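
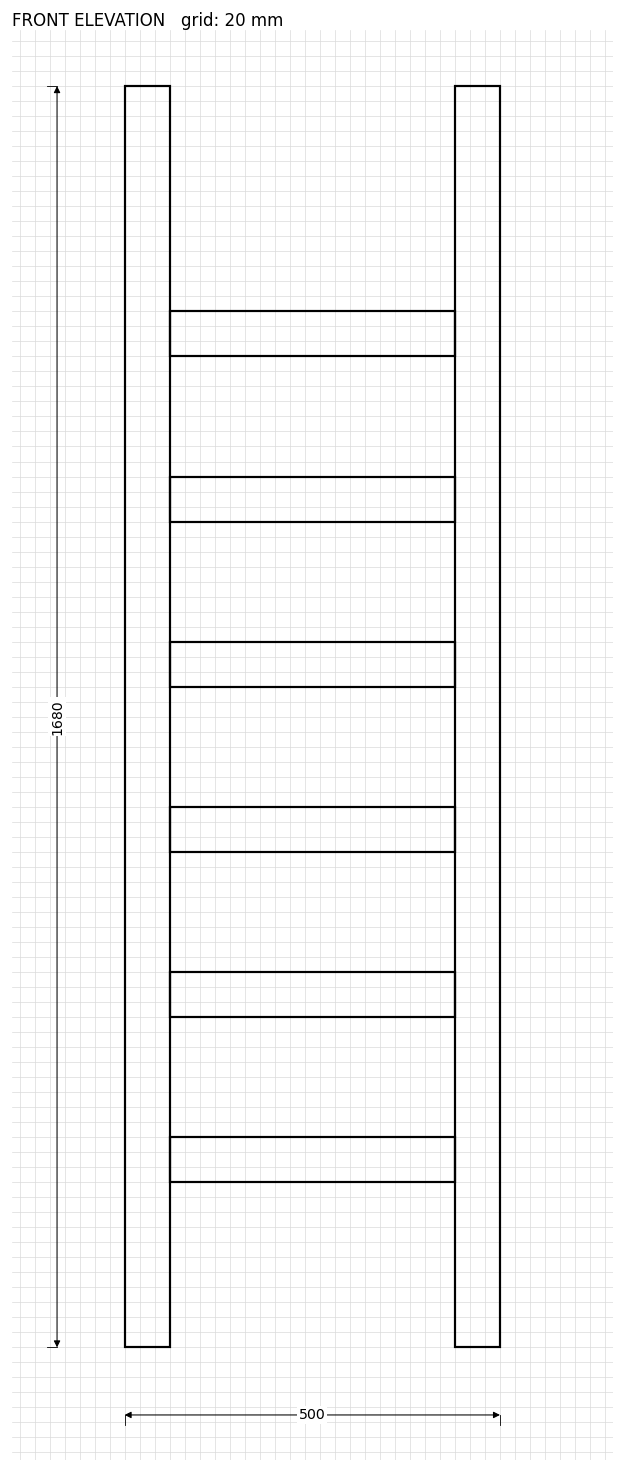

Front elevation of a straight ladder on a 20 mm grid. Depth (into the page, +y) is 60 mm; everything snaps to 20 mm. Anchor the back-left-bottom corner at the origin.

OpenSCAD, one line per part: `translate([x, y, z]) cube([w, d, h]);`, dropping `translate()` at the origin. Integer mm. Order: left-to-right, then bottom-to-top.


cube([60, 60, 1680]);
translate([60, 0, 220]) cube([380, 60, 60]);
translate([60, 0, 440]) cube([380, 60, 60]);
translate([60, 0, 660]) cube([380, 60, 60]);
translate([60, 0, 880]) cube([380, 60, 60]);
translate([60, 0, 1100]) cube([380, 60, 60]);
translate([60, 0, 1320]) cube([380, 60, 60]);
translate([440, 0, 0]) cube([60, 60, 1680]);


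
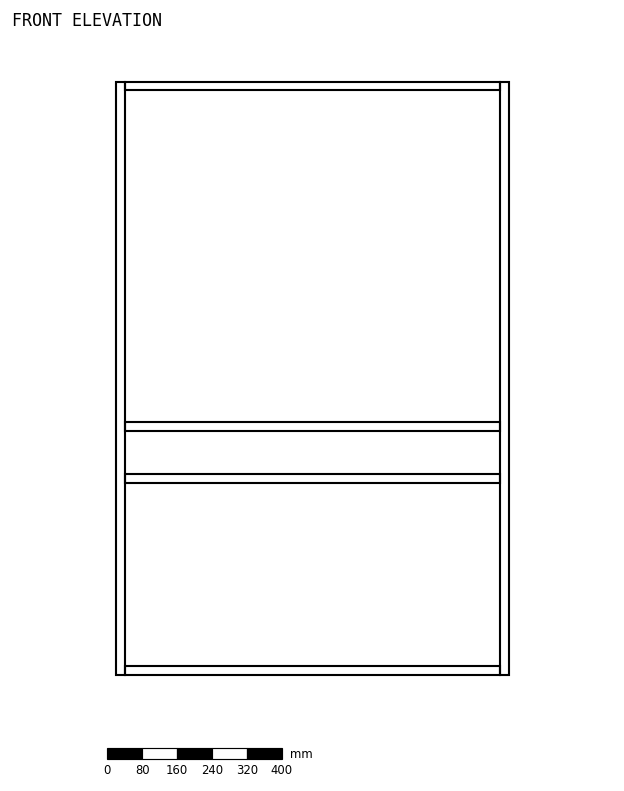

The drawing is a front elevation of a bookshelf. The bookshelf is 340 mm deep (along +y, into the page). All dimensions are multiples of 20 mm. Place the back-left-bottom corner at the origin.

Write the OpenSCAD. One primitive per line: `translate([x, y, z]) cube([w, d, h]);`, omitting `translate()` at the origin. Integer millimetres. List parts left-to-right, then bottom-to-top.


cube([20, 340, 1360]);
translate([20, 0, 0]) cube([860, 340, 20]);
translate([20, 0, 440]) cube([860, 340, 20]);
translate([20, 0, 560]) cube([860, 340, 20]);
translate([20, 0, 1340]) cube([860, 340, 20]);
translate([880, 0, 0]) cube([20, 340, 1360]);


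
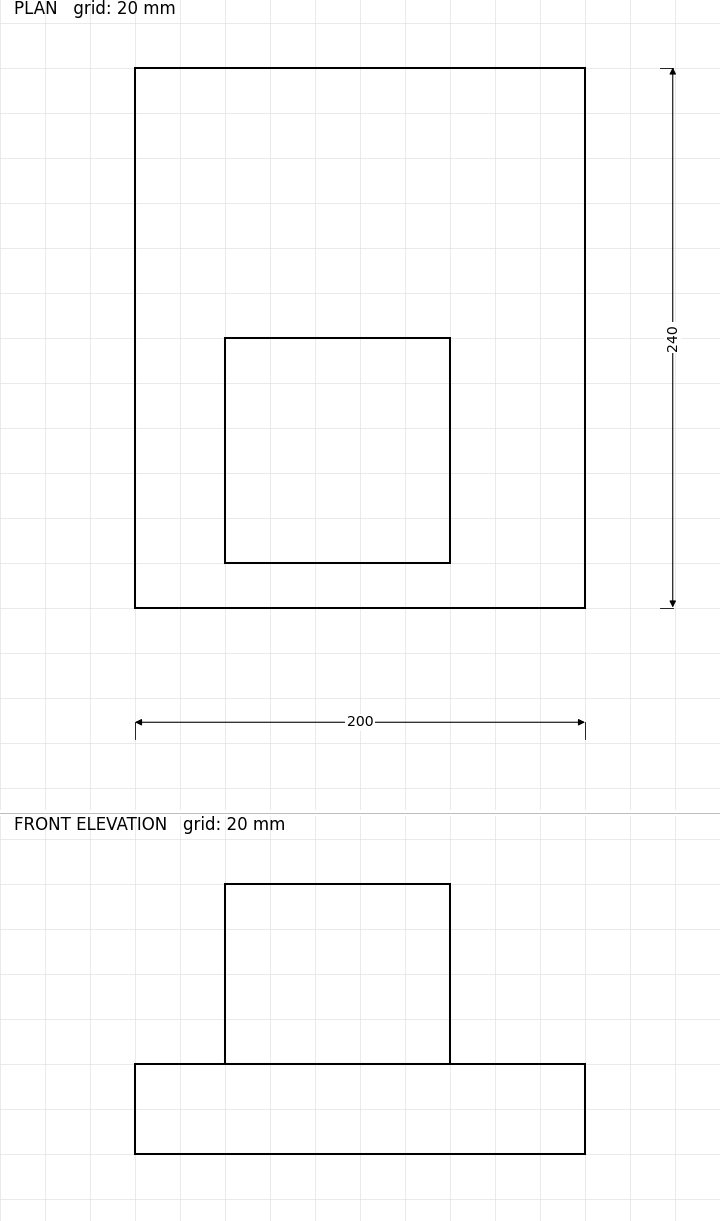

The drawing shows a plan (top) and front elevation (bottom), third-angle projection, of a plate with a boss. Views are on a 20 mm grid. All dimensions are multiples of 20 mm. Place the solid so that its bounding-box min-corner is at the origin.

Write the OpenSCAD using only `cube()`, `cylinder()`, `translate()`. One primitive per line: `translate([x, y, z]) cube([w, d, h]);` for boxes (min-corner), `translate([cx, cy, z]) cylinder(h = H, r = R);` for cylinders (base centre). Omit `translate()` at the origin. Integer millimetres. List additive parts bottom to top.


cube([200, 240, 40]);
translate([40, 20, 40]) cube([100, 100, 80]);


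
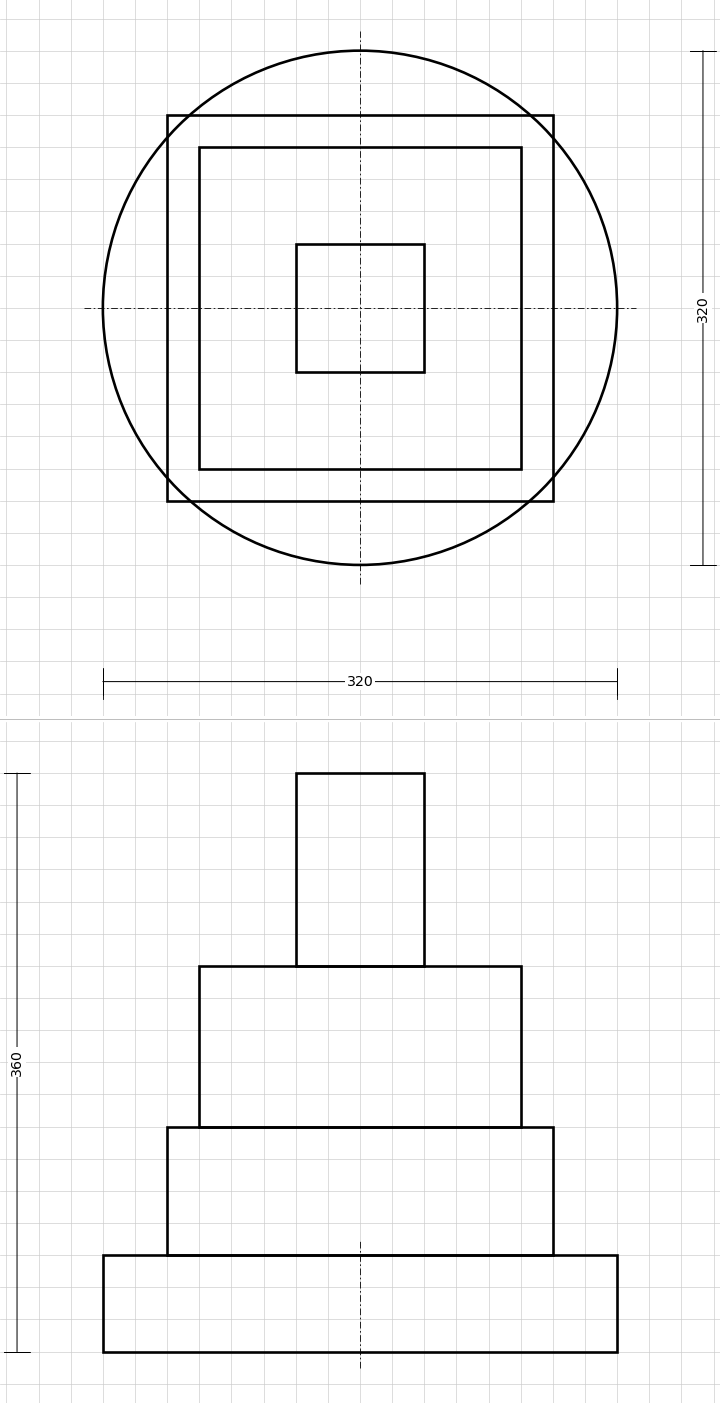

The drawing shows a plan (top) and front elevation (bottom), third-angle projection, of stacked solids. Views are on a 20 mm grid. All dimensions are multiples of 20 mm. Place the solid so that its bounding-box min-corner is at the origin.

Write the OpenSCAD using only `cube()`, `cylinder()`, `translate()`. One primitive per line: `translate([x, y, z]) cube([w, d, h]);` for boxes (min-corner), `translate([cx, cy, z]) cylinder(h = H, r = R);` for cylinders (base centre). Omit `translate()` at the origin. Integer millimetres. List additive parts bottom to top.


translate([160, 160, 0]) cylinder(h = 60, r = 160);
translate([40, 40, 60]) cube([240, 240, 80]);
translate([60, 60, 140]) cube([200, 200, 100]);
translate([120, 120, 240]) cube([80, 80, 120]);


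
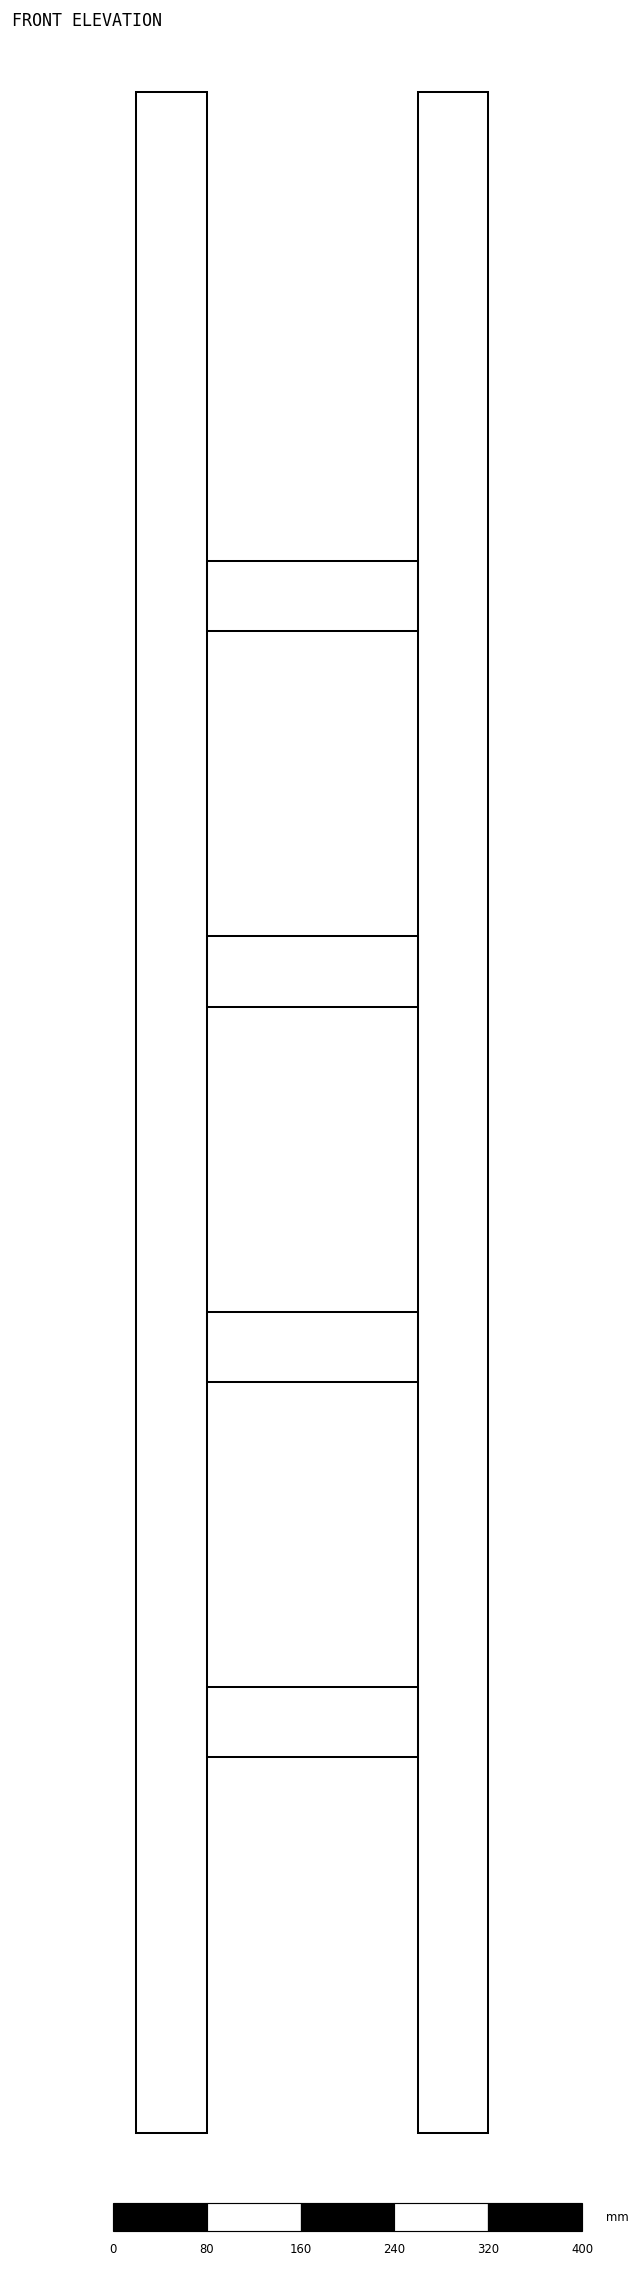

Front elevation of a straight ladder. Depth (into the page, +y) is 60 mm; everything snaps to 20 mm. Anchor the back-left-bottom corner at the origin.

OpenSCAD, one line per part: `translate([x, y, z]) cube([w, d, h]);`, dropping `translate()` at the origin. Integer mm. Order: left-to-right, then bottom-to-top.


cube([60, 60, 1740]);
translate([60, 0, 320]) cube([180, 60, 60]);
translate([60, 0, 640]) cube([180, 60, 60]);
translate([60, 0, 960]) cube([180, 60, 60]);
translate([60, 0, 1280]) cube([180, 60, 60]);
translate([240, 0, 0]) cube([60, 60, 1740]);


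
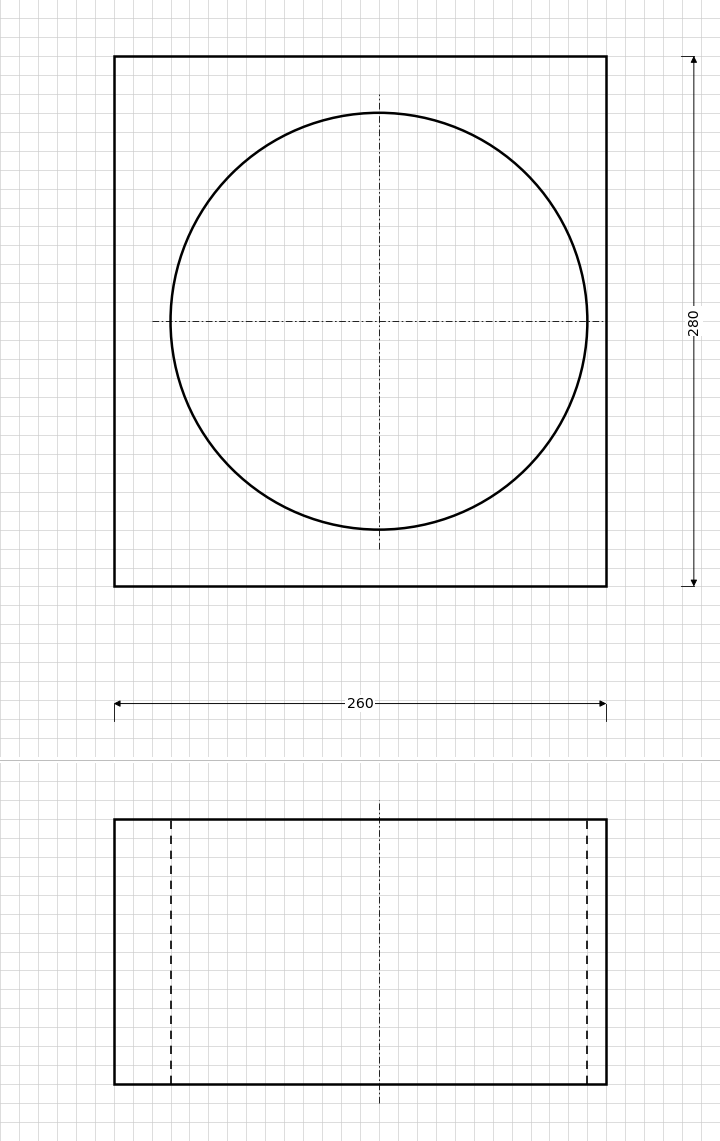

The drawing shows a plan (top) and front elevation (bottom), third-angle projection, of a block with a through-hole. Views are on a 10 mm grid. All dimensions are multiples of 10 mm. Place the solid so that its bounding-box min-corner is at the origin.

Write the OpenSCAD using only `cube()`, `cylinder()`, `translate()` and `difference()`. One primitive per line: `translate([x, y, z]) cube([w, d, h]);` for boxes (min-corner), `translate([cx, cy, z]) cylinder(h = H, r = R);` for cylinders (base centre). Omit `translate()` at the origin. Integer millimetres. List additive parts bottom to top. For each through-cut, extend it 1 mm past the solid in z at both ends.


difference() {
  cube([260, 280, 140]);
  translate([140, 140, -1]) cylinder(h = 142, r = 110);
}


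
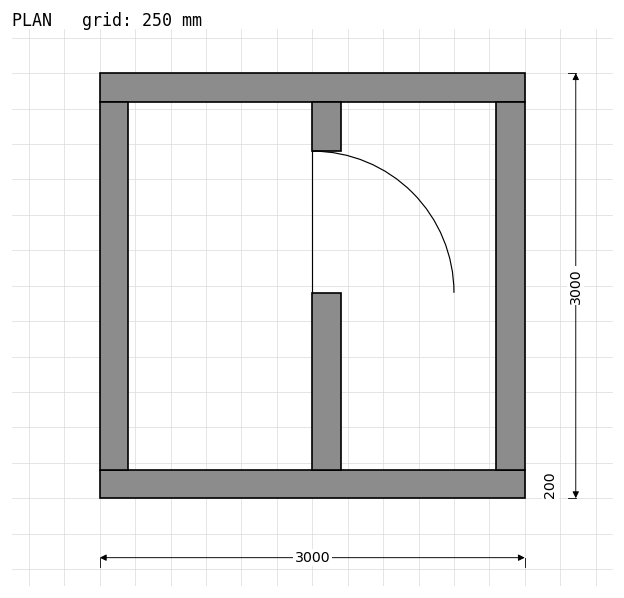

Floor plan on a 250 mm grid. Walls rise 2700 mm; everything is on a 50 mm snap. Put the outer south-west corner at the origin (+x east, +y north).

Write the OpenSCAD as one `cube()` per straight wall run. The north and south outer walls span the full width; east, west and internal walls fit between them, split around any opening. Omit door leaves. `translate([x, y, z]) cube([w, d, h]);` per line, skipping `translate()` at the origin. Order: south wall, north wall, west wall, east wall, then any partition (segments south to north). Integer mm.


cube([3000, 200, 2700]);
translate([0, 2800, 0]) cube([3000, 200, 2700]);
translate([0, 200, 0]) cube([200, 2600, 2700]);
translate([2800, 200, 0]) cube([200, 2600, 2700]);
translate([1500, 200, 0]) cube([200, 1250, 2700]);
translate([1500, 2450, 0]) cube([200, 350, 2700]);


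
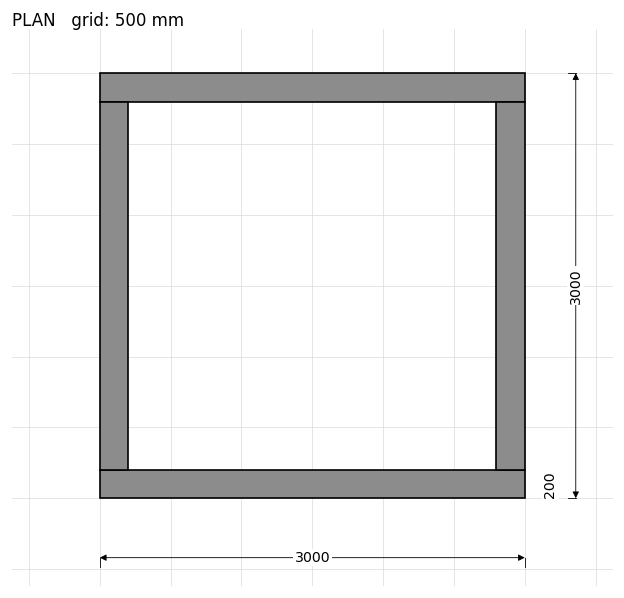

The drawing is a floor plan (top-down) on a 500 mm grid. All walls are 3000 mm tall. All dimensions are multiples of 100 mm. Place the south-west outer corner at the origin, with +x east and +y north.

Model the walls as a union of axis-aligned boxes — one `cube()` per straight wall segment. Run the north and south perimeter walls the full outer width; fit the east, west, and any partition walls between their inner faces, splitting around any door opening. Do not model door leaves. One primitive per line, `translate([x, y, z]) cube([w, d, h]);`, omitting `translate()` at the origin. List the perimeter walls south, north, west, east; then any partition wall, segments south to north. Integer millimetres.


cube([3000, 200, 3000]);
translate([0, 2800, 0]) cube([3000, 200, 3000]);
translate([0, 200, 0]) cube([200, 2600, 3000]);
translate([2800, 200, 0]) cube([200, 2600, 3000]);


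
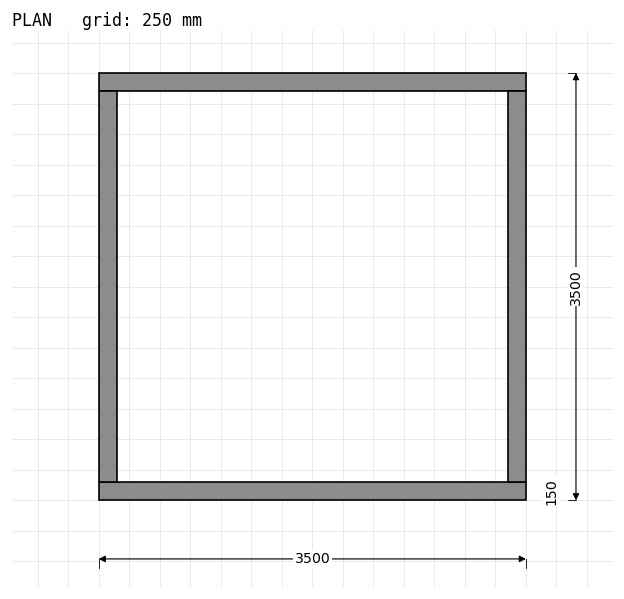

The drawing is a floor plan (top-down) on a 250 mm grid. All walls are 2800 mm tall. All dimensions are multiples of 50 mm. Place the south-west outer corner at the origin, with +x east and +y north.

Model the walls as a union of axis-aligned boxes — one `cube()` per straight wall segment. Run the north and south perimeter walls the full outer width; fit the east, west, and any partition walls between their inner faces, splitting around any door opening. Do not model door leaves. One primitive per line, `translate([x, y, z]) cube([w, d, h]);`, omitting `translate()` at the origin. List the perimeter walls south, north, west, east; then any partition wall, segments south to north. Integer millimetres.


cube([3500, 150, 2800]);
translate([0, 3350, 0]) cube([3500, 150, 2800]);
translate([0, 150, 0]) cube([150, 3200, 2800]);
translate([3350, 150, 0]) cube([150, 3200, 2800]);


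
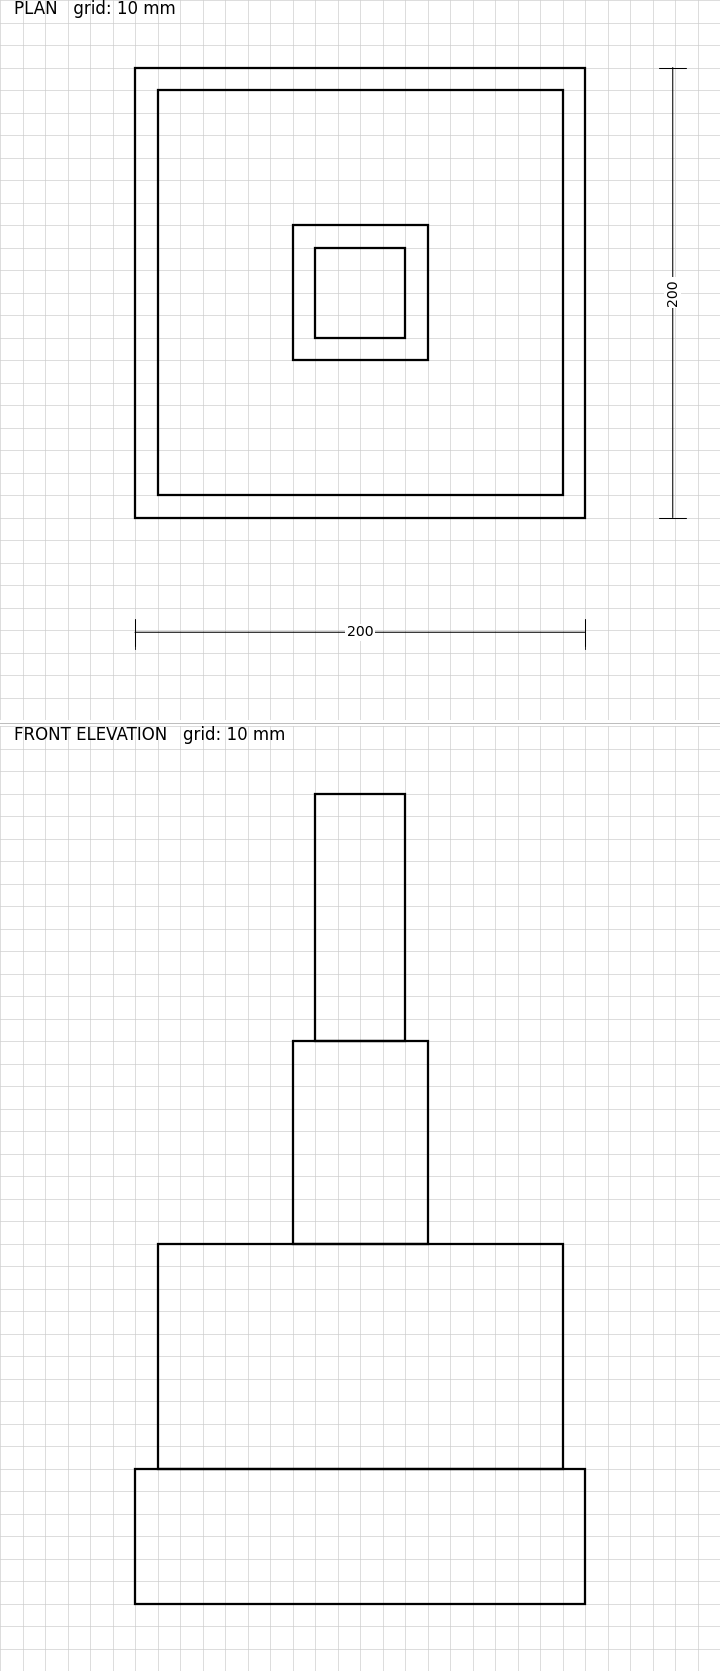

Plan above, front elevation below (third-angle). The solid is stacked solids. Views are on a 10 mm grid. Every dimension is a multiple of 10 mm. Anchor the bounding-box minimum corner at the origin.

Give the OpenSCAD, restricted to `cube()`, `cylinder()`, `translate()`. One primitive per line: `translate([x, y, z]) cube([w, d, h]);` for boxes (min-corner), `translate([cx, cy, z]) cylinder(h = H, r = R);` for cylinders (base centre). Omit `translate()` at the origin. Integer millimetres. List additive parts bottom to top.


cube([200, 200, 60]);
translate([10, 10, 60]) cube([180, 180, 100]);
translate([70, 70, 160]) cube([60, 60, 90]);
translate([80, 80, 250]) cube([40, 40, 110]);


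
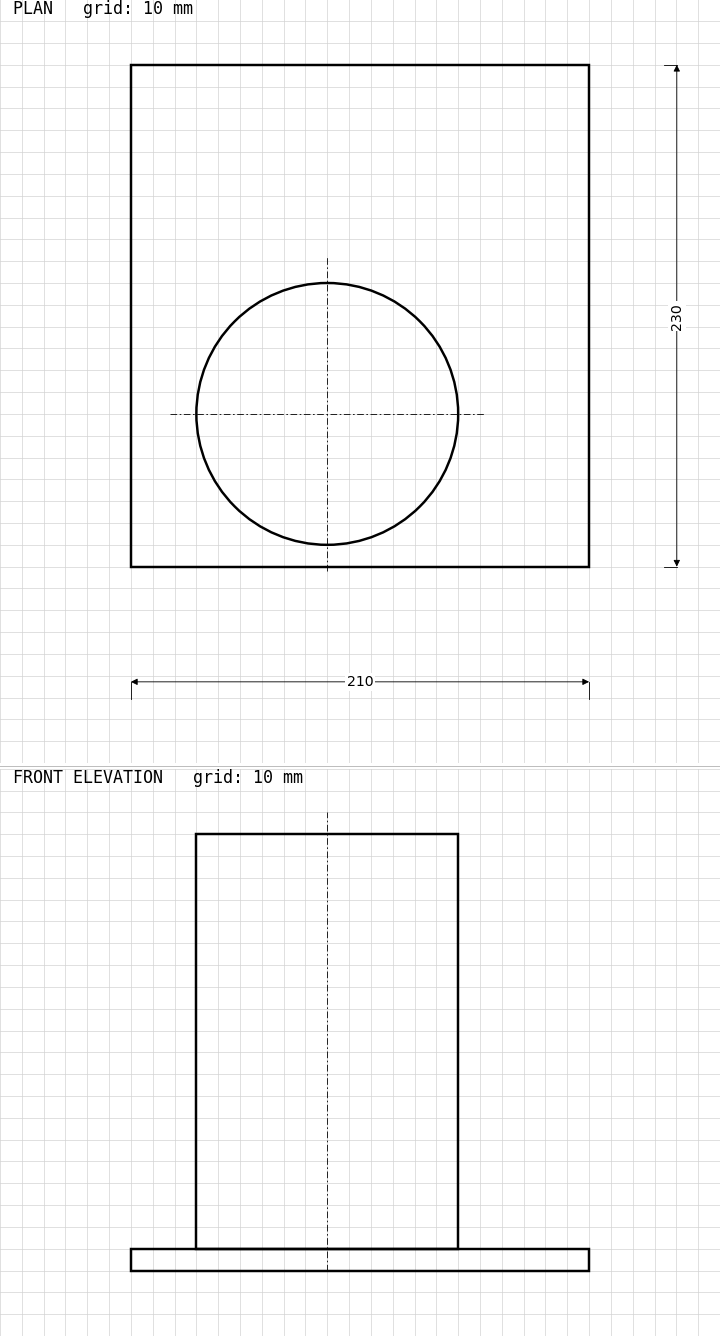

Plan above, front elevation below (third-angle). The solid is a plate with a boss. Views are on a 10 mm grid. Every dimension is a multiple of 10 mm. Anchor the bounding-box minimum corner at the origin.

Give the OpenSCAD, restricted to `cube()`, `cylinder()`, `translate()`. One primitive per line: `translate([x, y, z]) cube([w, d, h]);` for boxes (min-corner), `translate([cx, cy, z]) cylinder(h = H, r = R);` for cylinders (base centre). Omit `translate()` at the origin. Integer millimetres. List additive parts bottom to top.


cube([210, 230, 10]);
translate([90, 70, 10]) cylinder(h = 190, r = 60);


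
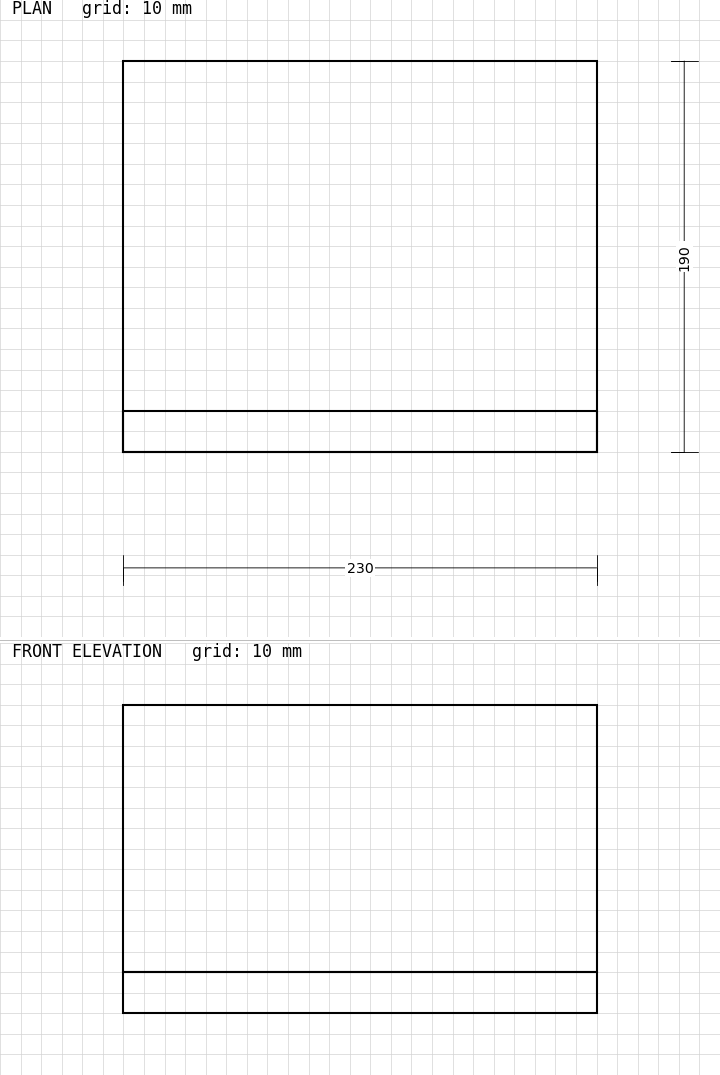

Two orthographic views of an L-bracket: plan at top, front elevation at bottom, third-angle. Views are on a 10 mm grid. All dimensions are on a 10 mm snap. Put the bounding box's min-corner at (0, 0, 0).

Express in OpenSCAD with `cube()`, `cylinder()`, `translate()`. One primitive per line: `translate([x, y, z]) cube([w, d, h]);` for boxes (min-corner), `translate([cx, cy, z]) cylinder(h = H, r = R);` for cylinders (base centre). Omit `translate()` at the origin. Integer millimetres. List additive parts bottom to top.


cube([230, 190, 20]);
translate([0, 0, 20]) cube([230, 20, 130]);


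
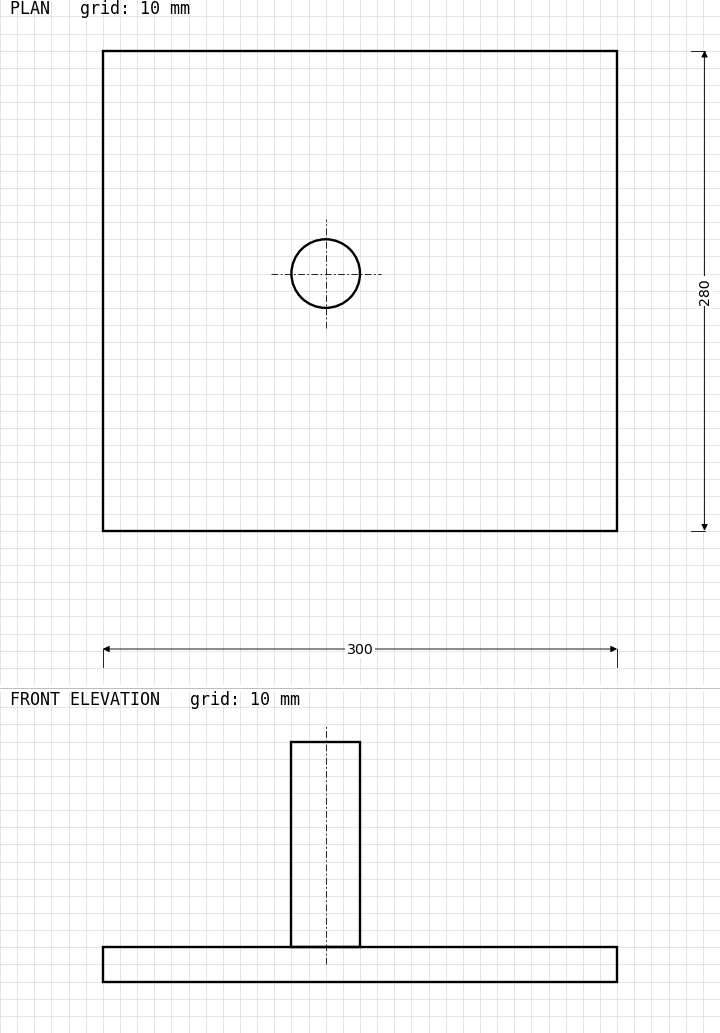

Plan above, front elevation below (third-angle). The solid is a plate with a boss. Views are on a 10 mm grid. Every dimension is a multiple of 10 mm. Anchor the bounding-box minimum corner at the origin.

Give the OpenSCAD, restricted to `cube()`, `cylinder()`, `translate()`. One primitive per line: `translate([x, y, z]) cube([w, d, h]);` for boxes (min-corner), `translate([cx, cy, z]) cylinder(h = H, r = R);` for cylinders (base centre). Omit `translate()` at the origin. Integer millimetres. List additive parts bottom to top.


cube([300, 280, 20]);
translate([130, 150, 20]) cylinder(h = 120, r = 20);


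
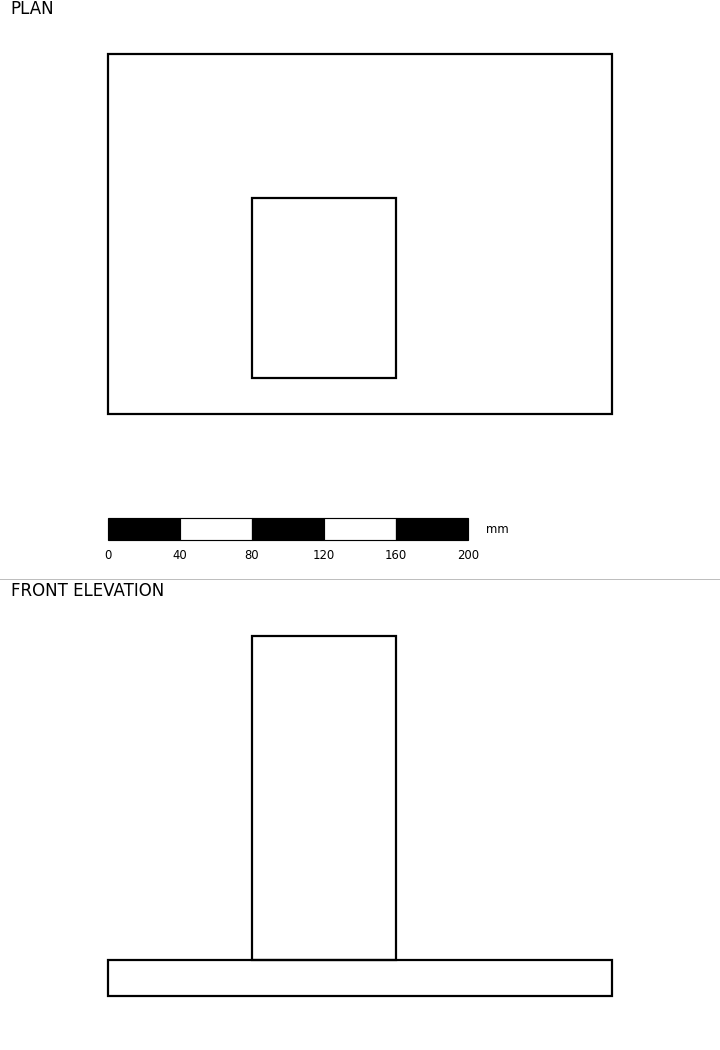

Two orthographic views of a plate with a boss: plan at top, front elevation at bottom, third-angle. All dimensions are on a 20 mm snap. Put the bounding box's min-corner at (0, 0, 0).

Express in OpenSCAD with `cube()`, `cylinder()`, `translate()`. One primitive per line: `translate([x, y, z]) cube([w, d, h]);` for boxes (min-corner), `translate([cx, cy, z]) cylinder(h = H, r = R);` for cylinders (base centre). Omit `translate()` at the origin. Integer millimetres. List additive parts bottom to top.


cube([280, 200, 20]);
translate([80, 20, 20]) cube([80, 100, 180]);


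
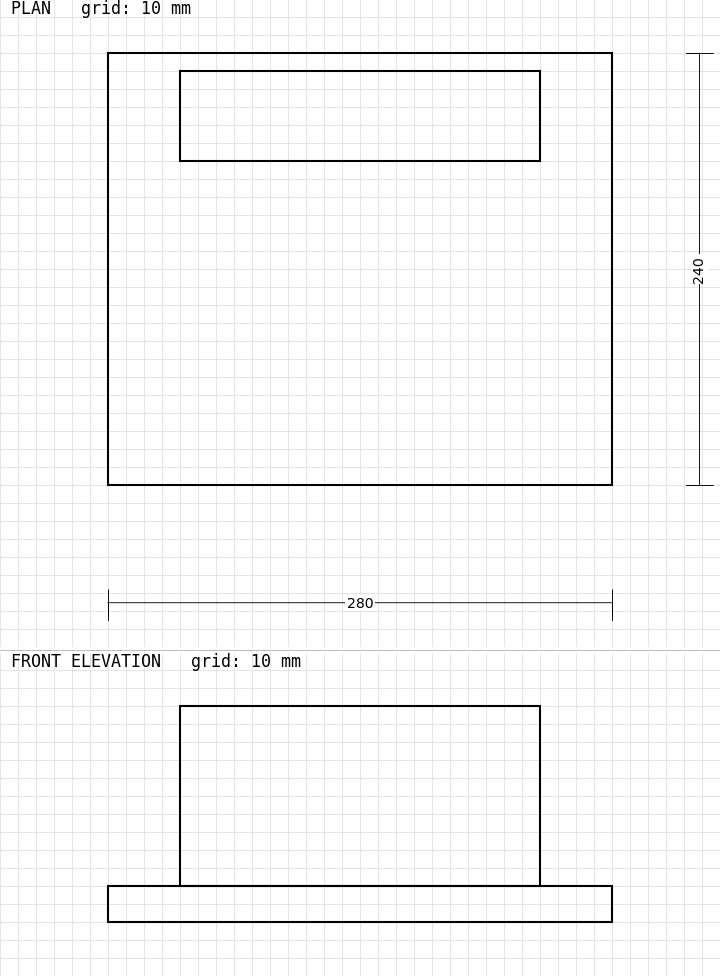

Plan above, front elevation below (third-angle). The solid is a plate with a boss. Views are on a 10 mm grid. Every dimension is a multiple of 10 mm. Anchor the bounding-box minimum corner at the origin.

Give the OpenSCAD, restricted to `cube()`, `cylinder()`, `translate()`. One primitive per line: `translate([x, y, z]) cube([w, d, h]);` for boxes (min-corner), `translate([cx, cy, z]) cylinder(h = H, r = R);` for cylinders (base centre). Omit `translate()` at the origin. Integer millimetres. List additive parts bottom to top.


cube([280, 240, 20]);
translate([40, 180, 20]) cube([200, 50, 100]);


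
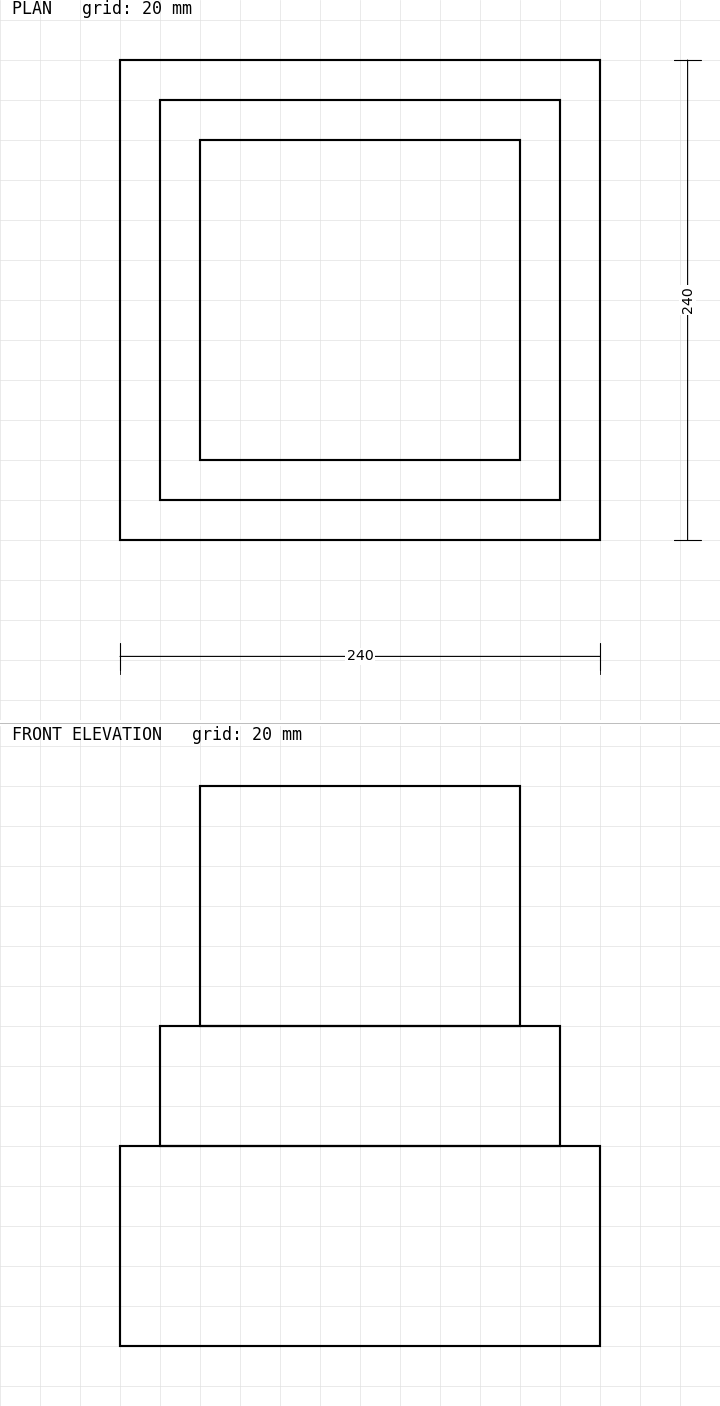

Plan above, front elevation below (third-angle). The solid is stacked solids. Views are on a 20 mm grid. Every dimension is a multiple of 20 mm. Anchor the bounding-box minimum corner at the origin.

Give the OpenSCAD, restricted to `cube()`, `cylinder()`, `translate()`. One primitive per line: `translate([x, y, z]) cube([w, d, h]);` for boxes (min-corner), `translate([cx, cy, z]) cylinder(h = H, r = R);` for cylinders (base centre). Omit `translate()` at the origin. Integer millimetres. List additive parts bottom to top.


cube([240, 240, 100]);
translate([20, 20, 100]) cube([200, 200, 60]);
translate([40, 40, 160]) cube([160, 160, 120]);


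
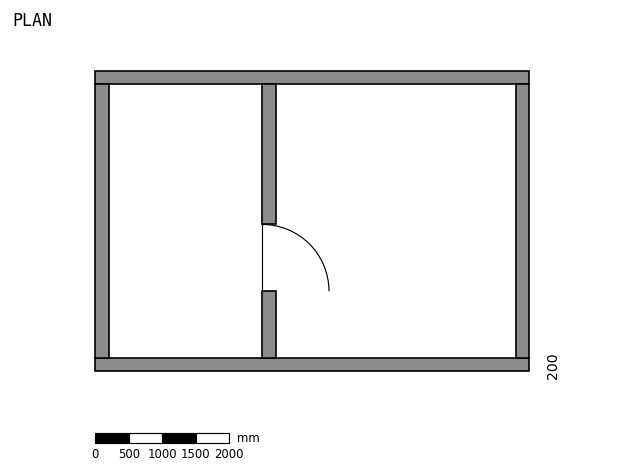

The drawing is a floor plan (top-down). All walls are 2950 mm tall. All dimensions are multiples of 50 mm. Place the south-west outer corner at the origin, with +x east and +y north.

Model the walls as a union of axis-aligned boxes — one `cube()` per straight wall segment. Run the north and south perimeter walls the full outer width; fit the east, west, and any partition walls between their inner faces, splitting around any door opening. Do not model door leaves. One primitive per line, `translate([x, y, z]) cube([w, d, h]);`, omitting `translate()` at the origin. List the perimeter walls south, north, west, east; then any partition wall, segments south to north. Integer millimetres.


cube([6500, 200, 2950]);
translate([0, 4300, 0]) cube([6500, 200, 2950]);
translate([0, 200, 0]) cube([200, 4100, 2950]);
translate([6300, 200, 0]) cube([200, 4100, 2950]);
translate([2500, 200, 0]) cube([200, 1000, 2950]);
translate([2500, 2200, 0]) cube([200, 2100, 2950]);


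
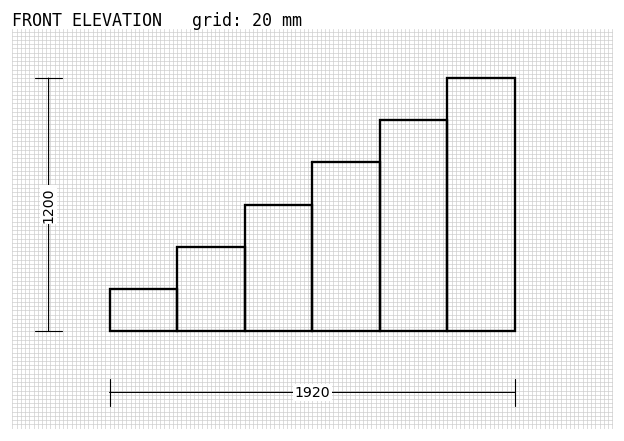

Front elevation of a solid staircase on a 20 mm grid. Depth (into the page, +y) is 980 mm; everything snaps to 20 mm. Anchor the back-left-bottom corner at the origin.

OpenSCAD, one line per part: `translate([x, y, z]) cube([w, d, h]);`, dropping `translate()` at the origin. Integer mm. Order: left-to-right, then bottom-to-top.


cube([320, 980, 200]);
translate([320, 0, 0]) cube([320, 980, 400]);
translate([640, 0, 0]) cube([320, 980, 600]);
translate([960, 0, 0]) cube([320, 980, 800]);
translate([1280, 0, 0]) cube([320, 980, 1000]);
translate([1600, 0, 0]) cube([320, 980, 1200]);


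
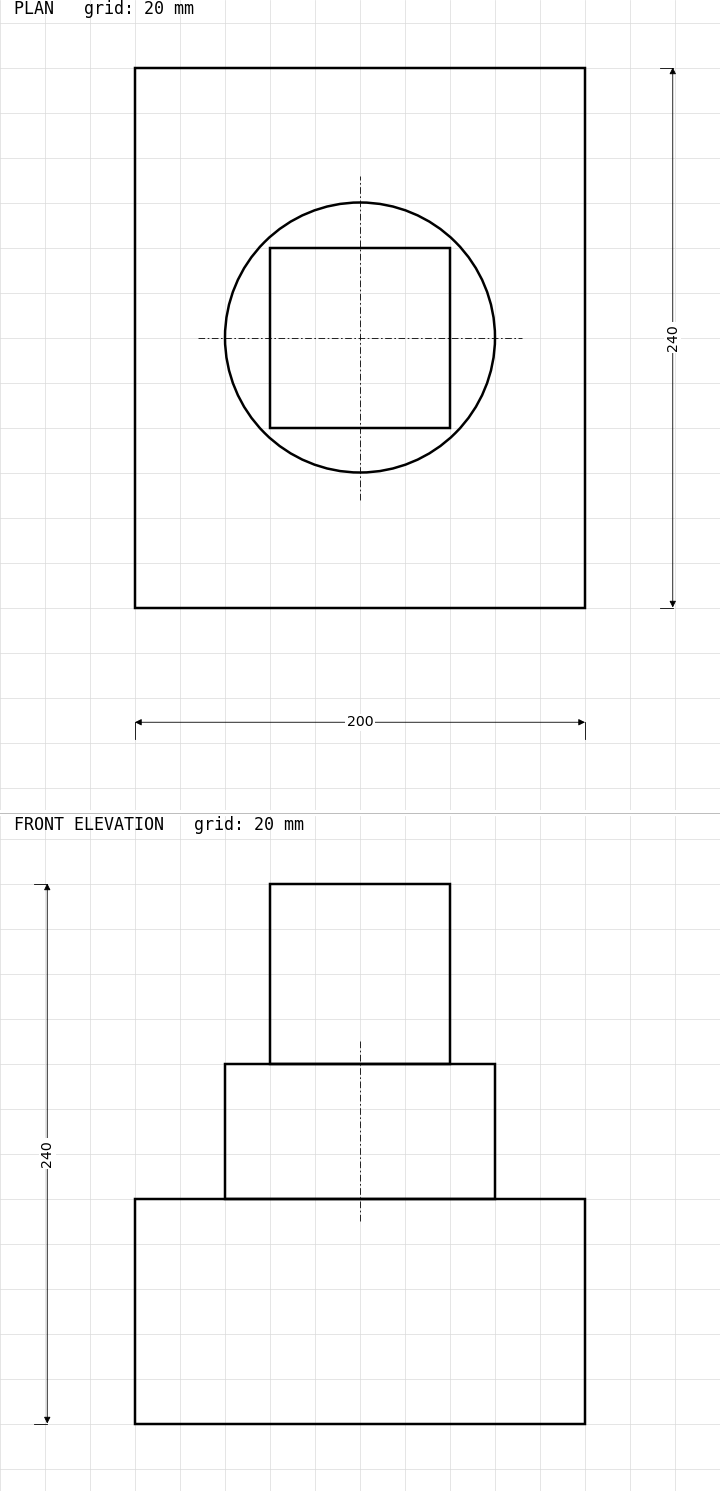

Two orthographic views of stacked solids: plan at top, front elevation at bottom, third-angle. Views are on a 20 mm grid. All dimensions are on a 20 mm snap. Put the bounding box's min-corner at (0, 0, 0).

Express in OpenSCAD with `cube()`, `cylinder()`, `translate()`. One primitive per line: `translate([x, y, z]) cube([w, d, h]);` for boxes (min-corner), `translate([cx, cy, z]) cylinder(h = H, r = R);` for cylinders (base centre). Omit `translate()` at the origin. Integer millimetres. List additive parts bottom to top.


cube([200, 240, 100]);
translate([100, 120, 100]) cylinder(h = 60, r = 60);
translate([60, 80, 160]) cube([80, 80, 80]);


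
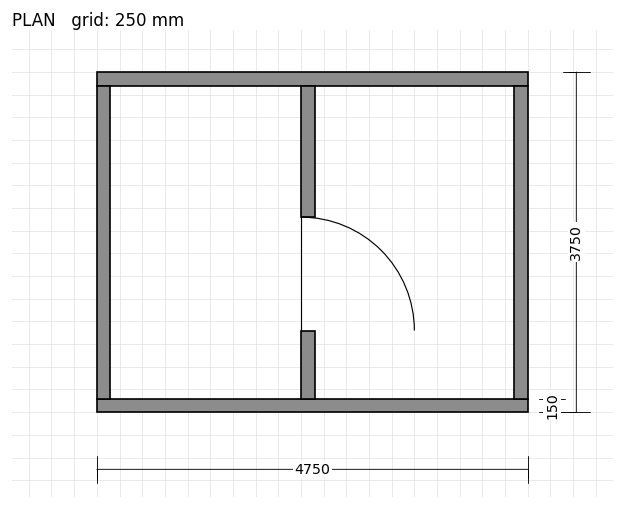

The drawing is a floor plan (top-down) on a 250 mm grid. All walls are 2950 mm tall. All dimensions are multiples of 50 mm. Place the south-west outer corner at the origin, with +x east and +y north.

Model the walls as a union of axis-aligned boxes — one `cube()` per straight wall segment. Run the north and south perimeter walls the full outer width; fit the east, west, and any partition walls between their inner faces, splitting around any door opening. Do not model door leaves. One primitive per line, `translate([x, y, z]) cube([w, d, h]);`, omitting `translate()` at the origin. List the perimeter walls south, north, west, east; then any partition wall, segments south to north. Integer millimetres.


cube([4750, 150, 2950]);
translate([0, 3600, 0]) cube([4750, 150, 2950]);
translate([0, 150, 0]) cube([150, 3450, 2950]);
translate([4600, 150, 0]) cube([150, 3450, 2950]);
translate([2250, 150, 0]) cube([150, 750, 2950]);
translate([2250, 2150, 0]) cube([150, 1450, 2950]);


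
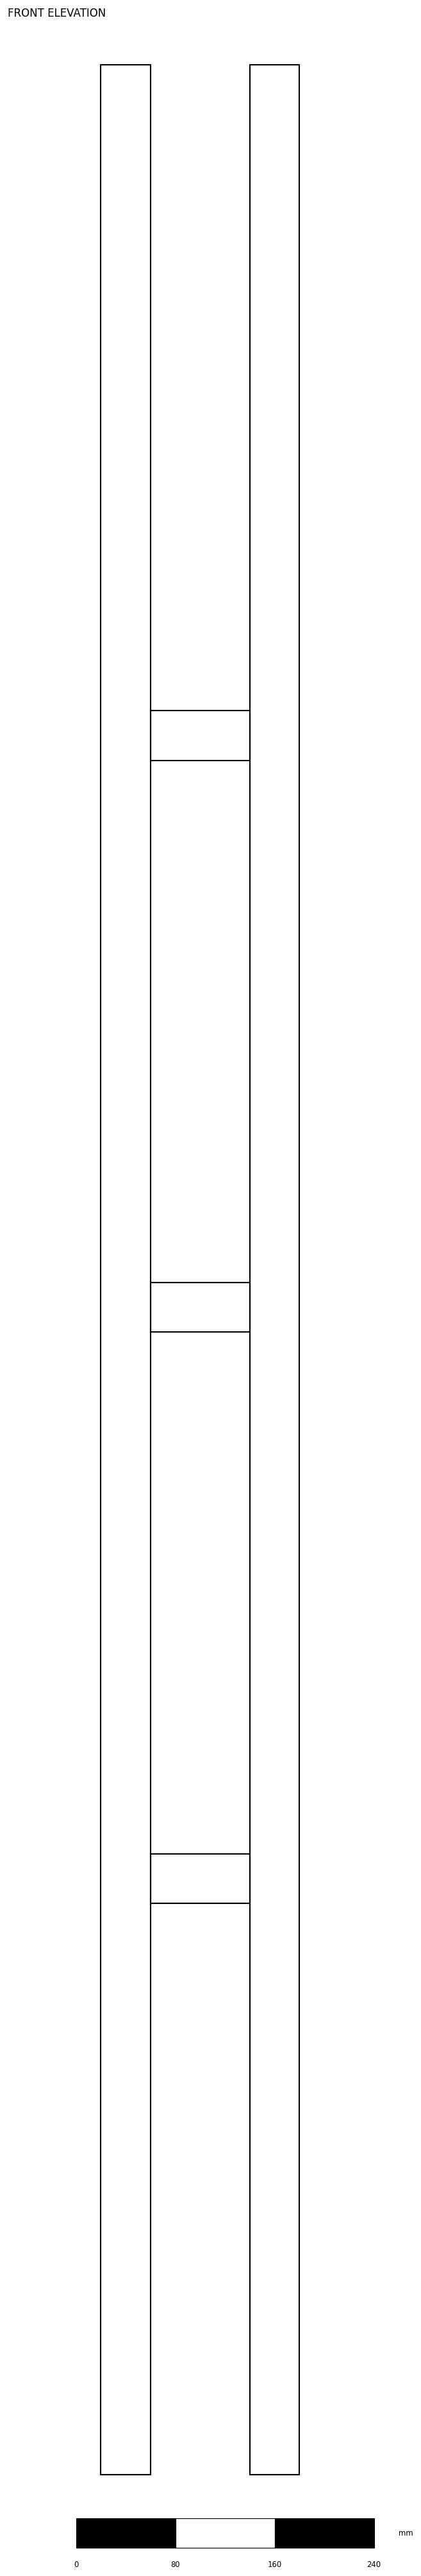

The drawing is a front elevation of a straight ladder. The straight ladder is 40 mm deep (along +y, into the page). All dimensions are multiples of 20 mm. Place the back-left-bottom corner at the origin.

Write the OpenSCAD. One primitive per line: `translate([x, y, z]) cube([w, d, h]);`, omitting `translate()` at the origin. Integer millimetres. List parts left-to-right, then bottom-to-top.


cube([40, 40, 1940]);
translate([40, 0, 460]) cube([80, 40, 40]);
translate([40, 0, 920]) cube([80, 40, 40]);
translate([40, 0, 1380]) cube([80, 40, 40]);
translate([120, 0, 0]) cube([40, 40, 1940]);


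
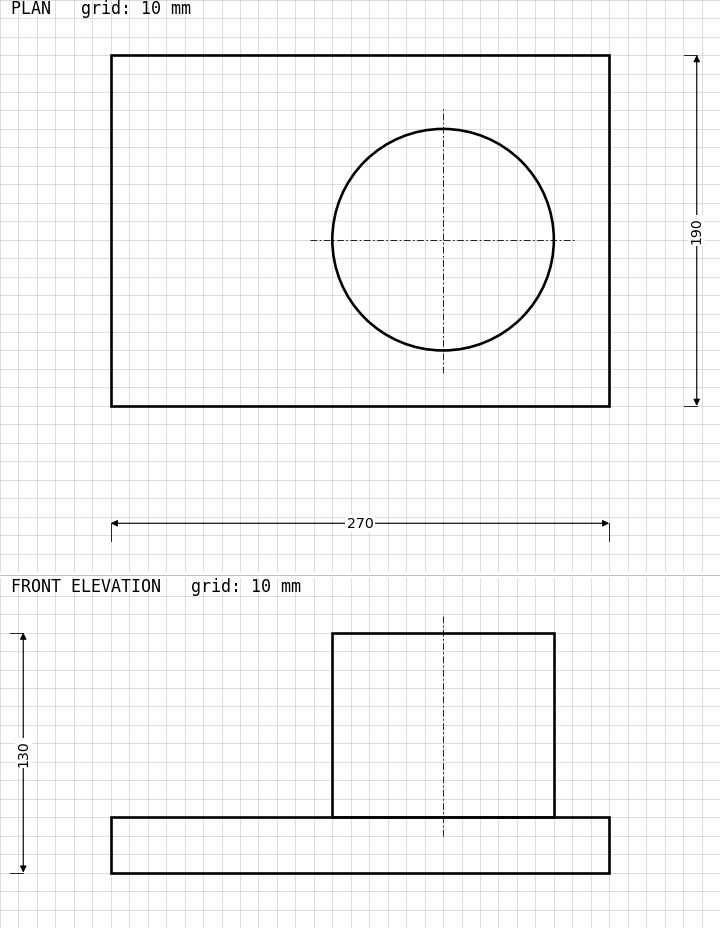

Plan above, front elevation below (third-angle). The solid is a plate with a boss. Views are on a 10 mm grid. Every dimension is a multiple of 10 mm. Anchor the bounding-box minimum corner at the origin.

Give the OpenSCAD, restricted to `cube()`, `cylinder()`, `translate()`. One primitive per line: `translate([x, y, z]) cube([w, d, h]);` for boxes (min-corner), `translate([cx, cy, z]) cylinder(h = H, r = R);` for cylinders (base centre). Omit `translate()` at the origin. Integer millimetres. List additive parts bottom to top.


cube([270, 190, 30]);
translate([180, 90, 30]) cylinder(h = 100, r = 60);


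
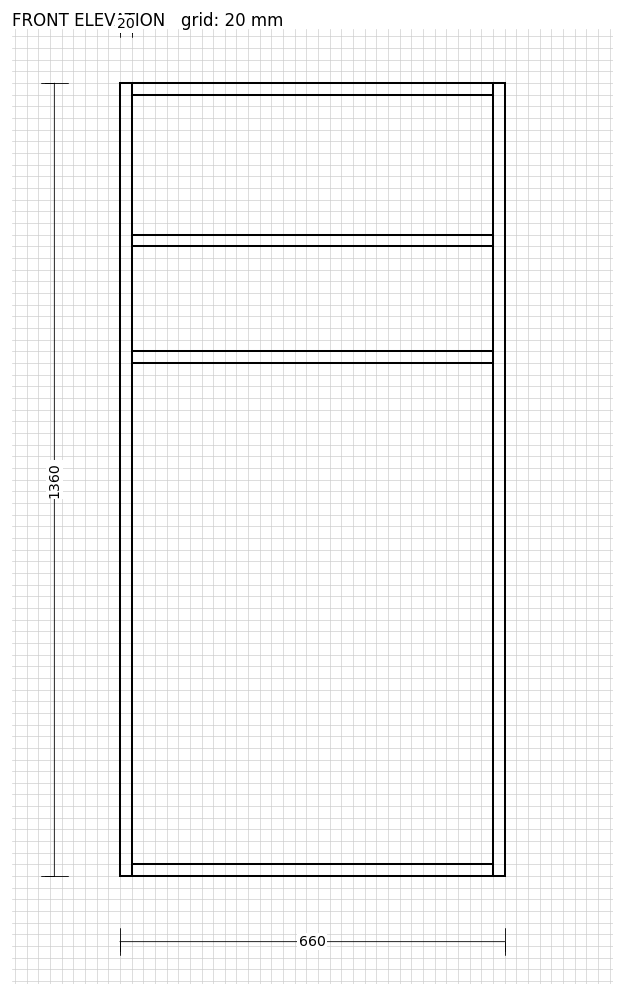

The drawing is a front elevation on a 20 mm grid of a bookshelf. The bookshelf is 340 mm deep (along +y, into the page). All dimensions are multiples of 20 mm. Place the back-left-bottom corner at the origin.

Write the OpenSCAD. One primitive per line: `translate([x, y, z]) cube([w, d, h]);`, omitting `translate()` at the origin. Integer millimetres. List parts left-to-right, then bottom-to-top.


cube([20, 340, 1360]);
translate([20, 0, 0]) cube([620, 340, 20]);
translate([20, 0, 880]) cube([620, 340, 20]);
translate([20, 0, 1080]) cube([620, 340, 20]);
translate([20, 0, 1340]) cube([620, 340, 20]);
translate([640, 0, 0]) cube([20, 340, 1360]);


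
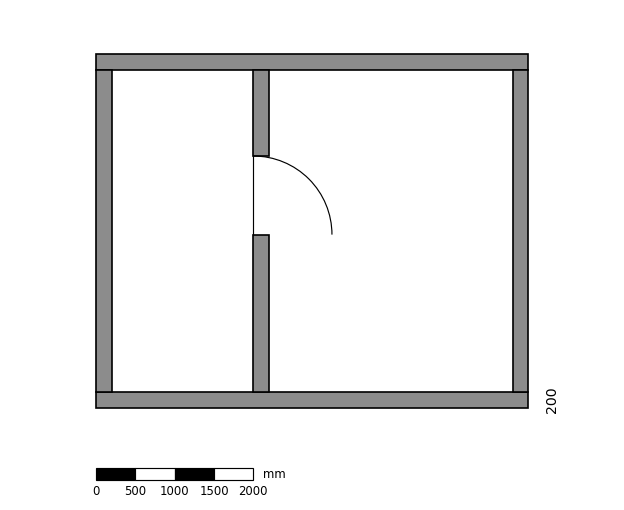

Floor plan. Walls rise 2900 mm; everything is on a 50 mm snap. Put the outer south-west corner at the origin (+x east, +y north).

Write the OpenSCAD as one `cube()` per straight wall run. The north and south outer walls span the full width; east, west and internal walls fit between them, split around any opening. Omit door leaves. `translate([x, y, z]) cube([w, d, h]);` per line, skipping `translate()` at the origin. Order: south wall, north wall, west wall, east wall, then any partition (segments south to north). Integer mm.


cube([5500, 200, 2900]);
translate([0, 4300, 0]) cube([5500, 200, 2900]);
translate([0, 200, 0]) cube([200, 4100, 2900]);
translate([5300, 200, 0]) cube([200, 4100, 2900]);
translate([2000, 200, 0]) cube([200, 2000, 2900]);
translate([2000, 3200, 0]) cube([200, 1100, 2900]);


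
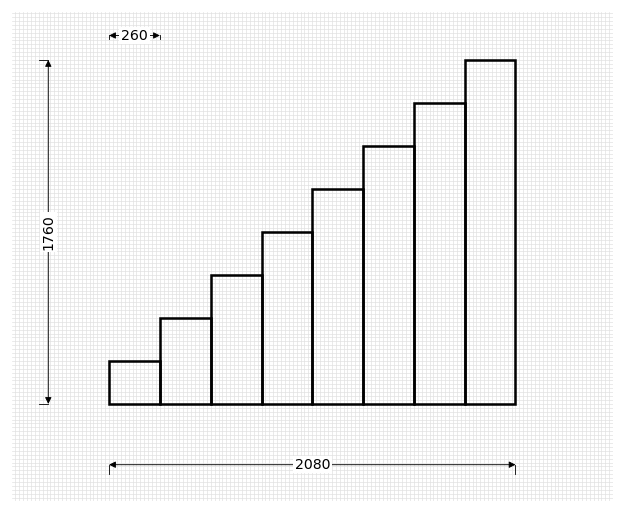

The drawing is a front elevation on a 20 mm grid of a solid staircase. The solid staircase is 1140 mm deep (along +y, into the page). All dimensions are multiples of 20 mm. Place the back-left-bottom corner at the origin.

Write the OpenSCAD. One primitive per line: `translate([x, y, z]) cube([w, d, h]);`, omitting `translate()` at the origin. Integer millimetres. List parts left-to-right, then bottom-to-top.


cube([260, 1140, 220]);
translate([260, 0, 0]) cube([260, 1140, 440]);
translate([520, 0, 0]) cube([260, 1140, 660]);
translate([780, 0, 0]) cube([260, 1140, 880]);
translate([1040, 0, 0]) cube([260, 1140, 1100]);
translate([1300, 0, 0]) cube([260, 1140, 1320]);
translate([1560, 0, 0]) cube([260, 1140, 1540]);
translate([1820, 0, 0]) cube([260, 1140, 1760]);


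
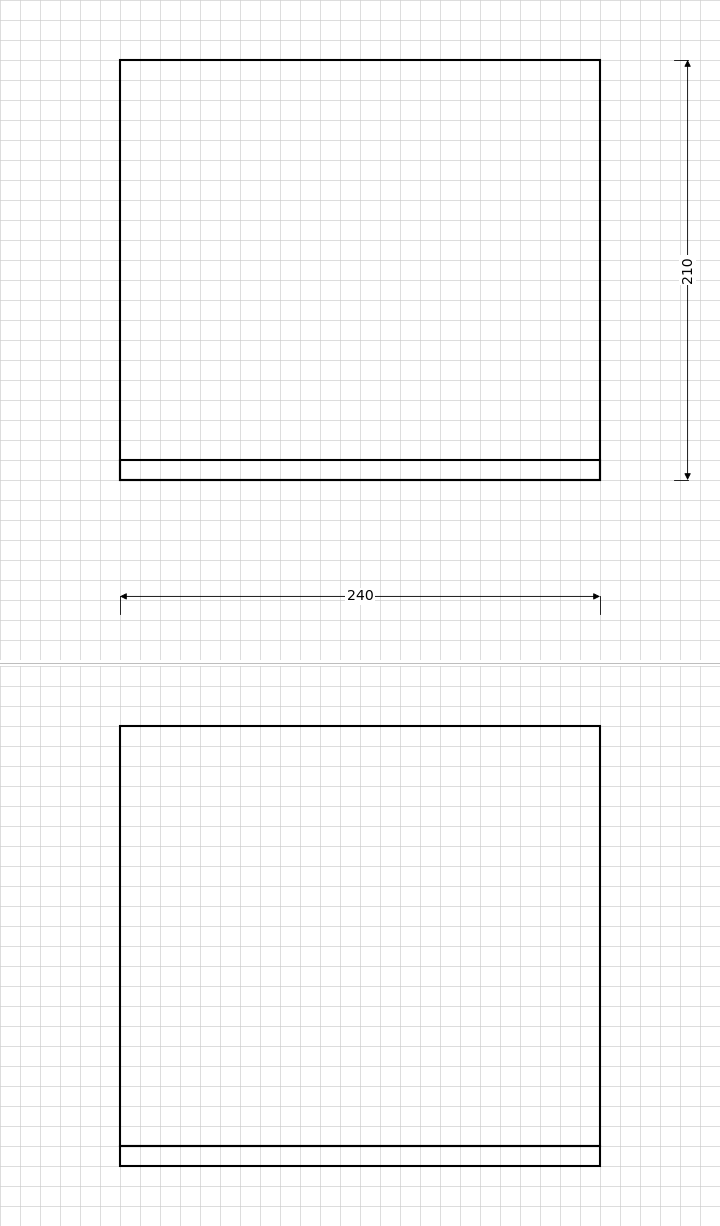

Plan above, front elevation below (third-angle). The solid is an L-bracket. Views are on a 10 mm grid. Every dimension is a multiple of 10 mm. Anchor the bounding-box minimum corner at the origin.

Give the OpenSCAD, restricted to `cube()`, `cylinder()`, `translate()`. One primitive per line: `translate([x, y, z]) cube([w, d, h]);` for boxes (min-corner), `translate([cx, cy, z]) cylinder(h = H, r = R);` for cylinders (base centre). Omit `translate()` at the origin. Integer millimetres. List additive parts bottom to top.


cube([240, 210, 10]);
translate([0, 0, 10]) cube([240, 10, 210]);


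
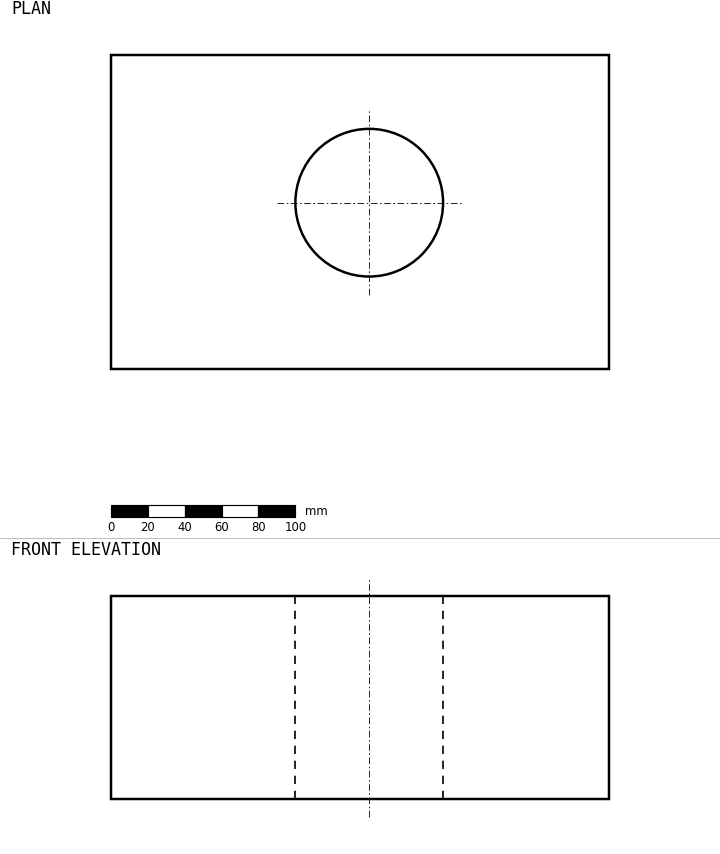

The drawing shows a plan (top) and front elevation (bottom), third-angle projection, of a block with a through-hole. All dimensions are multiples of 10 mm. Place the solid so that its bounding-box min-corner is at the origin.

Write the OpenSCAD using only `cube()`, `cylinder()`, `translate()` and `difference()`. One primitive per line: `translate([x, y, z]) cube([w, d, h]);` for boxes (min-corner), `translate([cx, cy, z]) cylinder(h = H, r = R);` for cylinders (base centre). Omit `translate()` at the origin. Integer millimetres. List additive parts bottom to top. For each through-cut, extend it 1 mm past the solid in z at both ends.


difference() {
  cube([270, 170, 110]);
  translate([140, 90, -1]) cylinder(h = 112, r = 40);
}


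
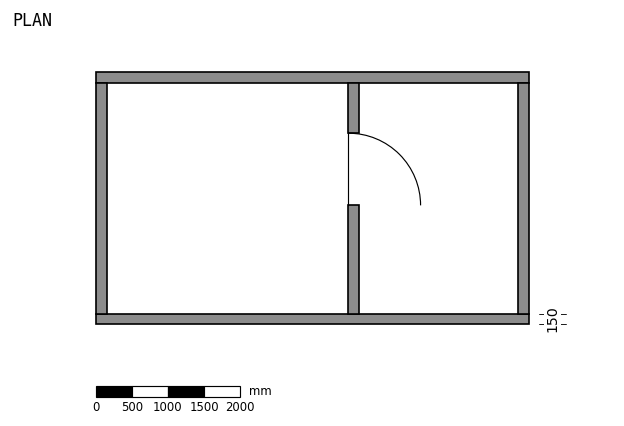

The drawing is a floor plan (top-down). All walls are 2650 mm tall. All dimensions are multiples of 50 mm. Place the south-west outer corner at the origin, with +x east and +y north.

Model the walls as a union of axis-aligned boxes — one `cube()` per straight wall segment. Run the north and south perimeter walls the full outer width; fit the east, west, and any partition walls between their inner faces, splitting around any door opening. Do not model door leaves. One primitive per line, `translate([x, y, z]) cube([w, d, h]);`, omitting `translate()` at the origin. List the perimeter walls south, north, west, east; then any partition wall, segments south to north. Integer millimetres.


cube([6000, 150, 2650]);
translate([0, 3350, 0]) cube([6000, 150, 2650]);
translate([0, 150, 0]) cube([150, 3200, 2650]);
translate([5850, 150, 0]) cube([150, 3200, 2650]);
translate([3500, 150, 0]) cube([150, 1500, 2650]);
translate([3500, 2650, 0]) cube([150, 700, 2650]);


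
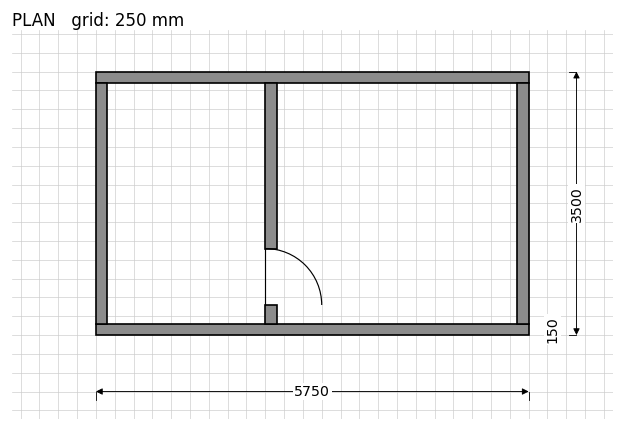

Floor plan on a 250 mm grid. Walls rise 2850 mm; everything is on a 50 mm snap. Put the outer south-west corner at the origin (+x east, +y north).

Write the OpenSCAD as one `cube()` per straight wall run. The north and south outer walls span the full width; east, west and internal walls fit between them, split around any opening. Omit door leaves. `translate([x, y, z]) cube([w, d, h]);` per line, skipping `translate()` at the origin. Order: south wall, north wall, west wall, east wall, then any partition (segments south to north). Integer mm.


cube([5750, 150, 2850]);
translate([0, 3350, 0]) cube([5750, 150, 2850]);
translate([0, 150, 0]) cube([150, 3200, 2850]);
translate([5600, 150, 0]) cube([150, 3200, 2850]);
translate([2250, 150, 0]) cube([150, 250, 2850]);
translate([2250, 1150, 0]) cube([150, 2200, 2850]);


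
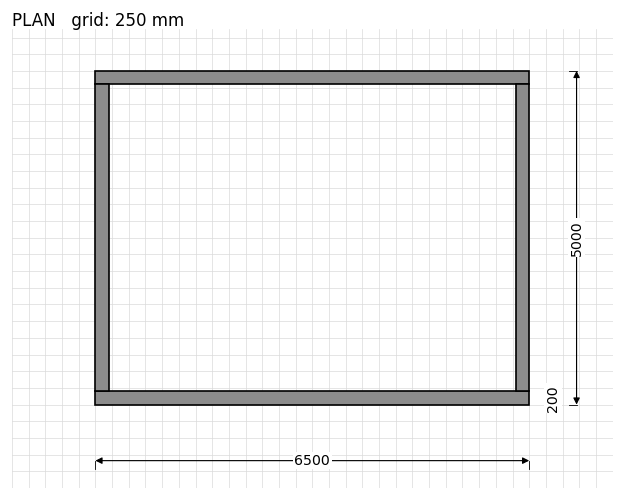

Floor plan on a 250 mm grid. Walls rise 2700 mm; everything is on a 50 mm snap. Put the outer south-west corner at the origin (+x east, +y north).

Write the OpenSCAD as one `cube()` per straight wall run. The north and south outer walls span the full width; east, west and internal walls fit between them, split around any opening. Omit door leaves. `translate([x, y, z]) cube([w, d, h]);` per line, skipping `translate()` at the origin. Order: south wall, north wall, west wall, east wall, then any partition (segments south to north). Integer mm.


cube([6500, 200, 2700]);
translate([0, 4800, 0]) cube([6500, 200, 2700]);
translate([0, 200, 0]) cube([200, 4600, 2700]);
translate([6300, 200, 0]) cube([200, 4600, 2700]);


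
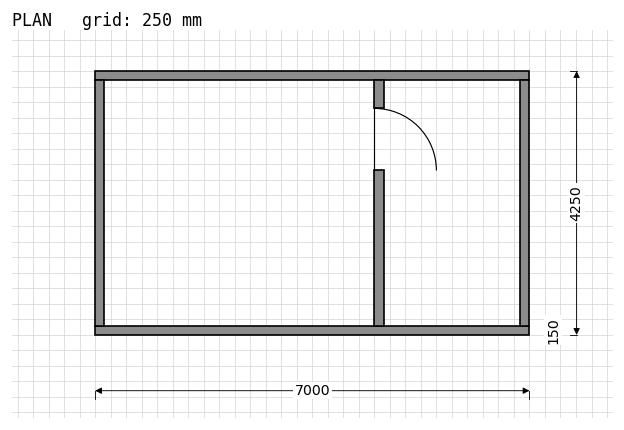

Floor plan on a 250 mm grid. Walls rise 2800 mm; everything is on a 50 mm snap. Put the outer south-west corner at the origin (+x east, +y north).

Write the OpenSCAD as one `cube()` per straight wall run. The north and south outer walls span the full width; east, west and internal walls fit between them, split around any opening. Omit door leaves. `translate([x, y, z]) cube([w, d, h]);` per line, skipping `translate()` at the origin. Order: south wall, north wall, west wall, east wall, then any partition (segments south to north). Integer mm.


cube([7000, 150, 2800]);
translate([0, 4100, 0]) cube([7000, 150, 2800]);
translate([0, 150, 0]) cube([150, 3950, 2800]);
translate([6850, 150, 0]) cube([150, 3950, 2800]);
translate([4500, 150, 0]) cube([150, 2500, 2800]);
translate([4500, 3650, 0]) cube([150, 450, 2800]);


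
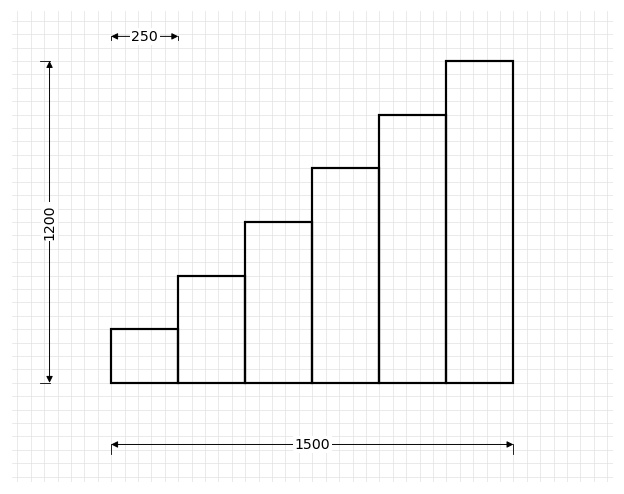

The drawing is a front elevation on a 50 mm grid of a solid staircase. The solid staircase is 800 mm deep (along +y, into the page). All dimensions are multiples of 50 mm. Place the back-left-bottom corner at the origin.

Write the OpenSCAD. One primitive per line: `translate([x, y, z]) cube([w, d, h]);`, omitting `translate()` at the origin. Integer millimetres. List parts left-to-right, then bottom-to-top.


cube([250, 800, 200]);
translate([250, 0, 0]) cube([250, 800, 400]);
translate([500, 0, 0]) cube([250, 800, 600]);
translate([750, 0, 0]) cube([250, 800, 800]);
translate([1000, 0, 0]) cube([250, 800, 1000]);
translate([1250, 0, 0]) cube([250, 800, 1200]);


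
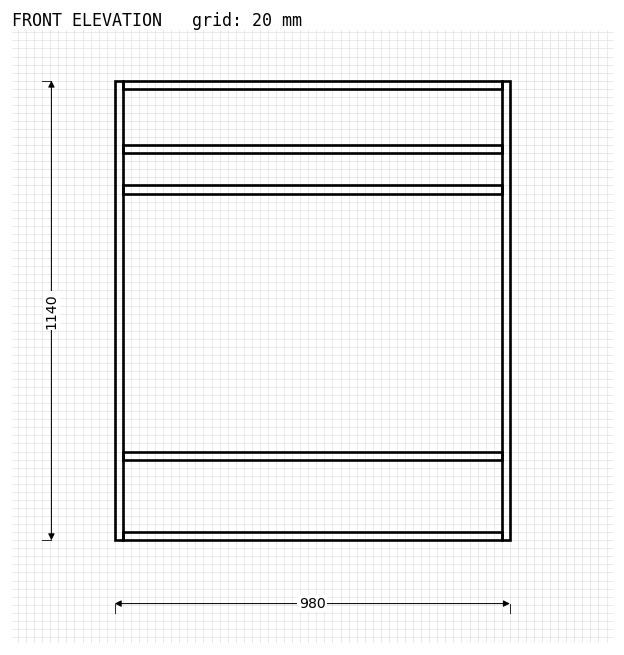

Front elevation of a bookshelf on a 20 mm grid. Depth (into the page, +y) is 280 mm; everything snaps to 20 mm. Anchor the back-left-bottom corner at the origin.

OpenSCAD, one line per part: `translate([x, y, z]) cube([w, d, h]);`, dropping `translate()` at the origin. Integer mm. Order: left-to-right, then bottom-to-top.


cube([20, 280, 1140]);
translate([20, 0, 0]) cube([940, 280, 20]);
translate([20, 0, 200]) cube([940, 280, 20]);
translate([20, 0, 860]) cube([940, 280, 20]);
translate([20, 0, 960]) cube([940, 280, 20]);
translate([20, 0, 1120]) cube([940, 280, 20]);
translate([960, 0, 0]) cube([20, 280, 1140]);


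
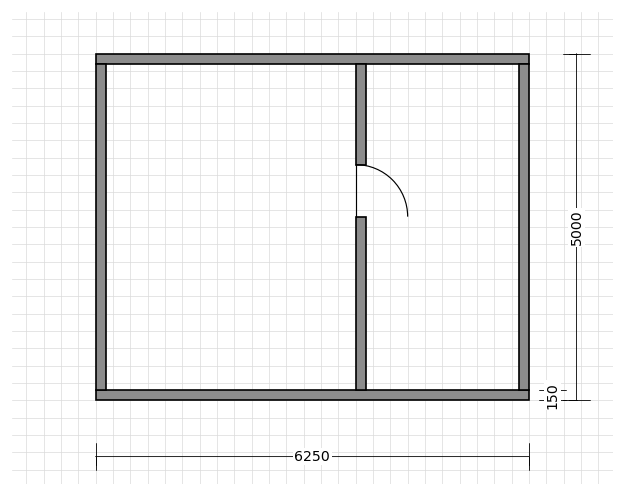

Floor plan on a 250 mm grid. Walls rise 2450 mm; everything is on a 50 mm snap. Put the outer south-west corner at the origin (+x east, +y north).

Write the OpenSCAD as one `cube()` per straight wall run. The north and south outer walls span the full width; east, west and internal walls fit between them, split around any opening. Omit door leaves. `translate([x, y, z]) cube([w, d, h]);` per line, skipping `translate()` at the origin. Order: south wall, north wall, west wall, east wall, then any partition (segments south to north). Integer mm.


cube([6250, 150, 2450]);
translate([0, 4850, 0]) cube([6250, 150, 2450]);
translate([0, 150, 0]) cube([150, 4700, 2450]);
translate([6100, 150, 0]) cube([150, 4700, 2450]);
translate([3750, 150, 0]) cube([150, 2500, 2450]);
translate([3750, 3400, 0]) cube([150, 1450, 2450]);


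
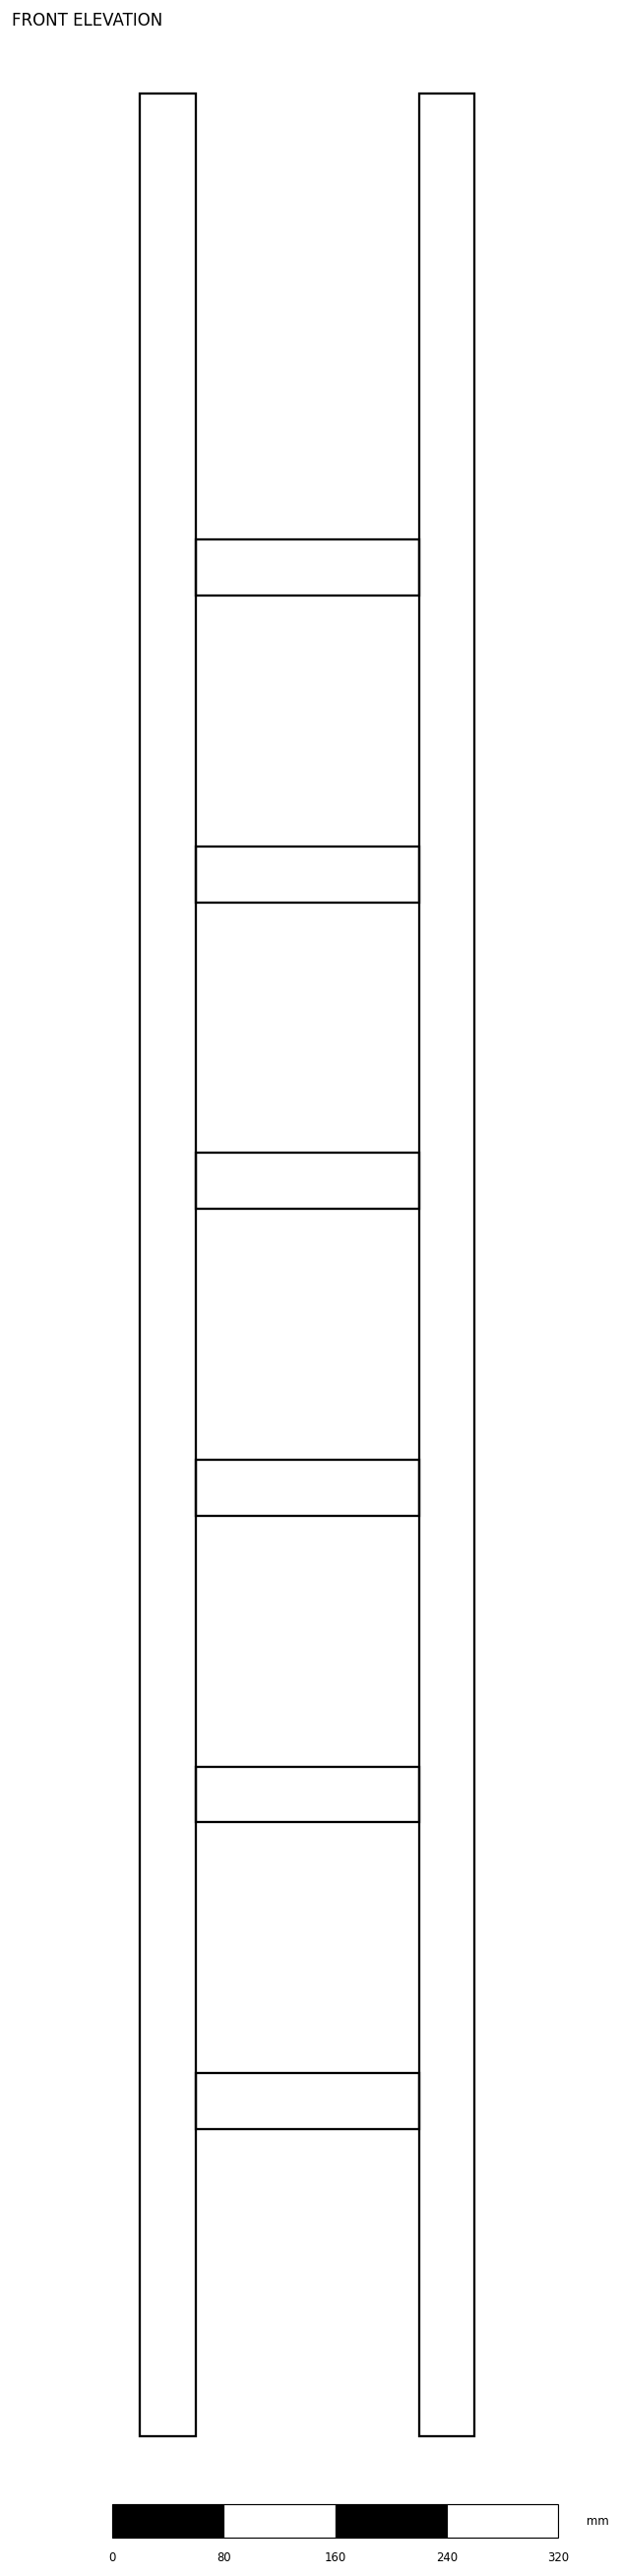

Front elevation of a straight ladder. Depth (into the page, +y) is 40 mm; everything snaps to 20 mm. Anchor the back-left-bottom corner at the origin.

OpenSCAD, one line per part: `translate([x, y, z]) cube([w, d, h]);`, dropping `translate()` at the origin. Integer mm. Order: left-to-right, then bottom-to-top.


cube([40, 40, 1680]);
translate([40, 0, 220]) cube([160, 40, 40]);
translate([40, 0, 440]) cube([160, 40, 40]);
translate([40, 0, 660]) cube([160, 40, 40]);
translate([40, 0, 880]) cube([160, 40, 40]);
translate([40, 0, 1100]) cube([160, 40, 40]);
translate([40, 0, 1320]) cube([160, 40, 40]);
translate([200, 0, 0]) cube([40, 40, 1680]);
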